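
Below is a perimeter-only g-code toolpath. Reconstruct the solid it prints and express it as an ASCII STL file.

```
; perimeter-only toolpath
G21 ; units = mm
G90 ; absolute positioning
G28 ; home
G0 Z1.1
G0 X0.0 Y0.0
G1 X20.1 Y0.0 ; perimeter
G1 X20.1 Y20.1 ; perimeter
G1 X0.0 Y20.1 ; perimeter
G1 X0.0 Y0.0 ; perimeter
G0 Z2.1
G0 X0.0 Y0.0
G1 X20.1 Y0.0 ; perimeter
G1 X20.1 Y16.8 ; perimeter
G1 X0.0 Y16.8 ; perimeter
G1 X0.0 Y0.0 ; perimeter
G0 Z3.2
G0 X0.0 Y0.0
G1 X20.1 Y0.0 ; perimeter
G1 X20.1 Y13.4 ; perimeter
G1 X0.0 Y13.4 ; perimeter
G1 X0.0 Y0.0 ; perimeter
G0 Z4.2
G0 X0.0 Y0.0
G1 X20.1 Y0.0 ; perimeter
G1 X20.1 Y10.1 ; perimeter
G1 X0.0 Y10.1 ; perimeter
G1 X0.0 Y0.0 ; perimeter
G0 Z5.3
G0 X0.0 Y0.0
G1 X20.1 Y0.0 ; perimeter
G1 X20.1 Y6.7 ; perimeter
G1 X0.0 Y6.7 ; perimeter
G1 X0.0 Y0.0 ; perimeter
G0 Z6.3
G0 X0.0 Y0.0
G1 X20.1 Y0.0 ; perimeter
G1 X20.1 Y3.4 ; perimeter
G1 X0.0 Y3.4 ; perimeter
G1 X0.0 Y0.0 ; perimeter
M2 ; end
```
solid part
  facet normal 0.0000 0.0000 -1.0000
    outer loop
      vertex 20.1 23.5 0.0
      vertex 20.1 0.0 0.0
      vertex 0.0 0.0 0.0
    endloop
  endfacet
  facet normal 0.0000 0.0000 -1.0000
    outer loop
      vertex 0.0 23.5 0.0
      vertex 20.1 23.5 0.0
      vertex 0.0 0.0 0.0
    endloop
  endfacet
  facet normal 0.0000 -1.0000 0.0000
    outer loop
      vertex 0.0 0.0 0.0
      vertex 20.1 0.0 0.0
      vertex 20.1 0.0 7.4
    endloop
  endfacet
  facet normal 0.0000 -1.0000 0.0000
    outer loop
      vertex 0.0 0.0 0.0
      vertex 20.1 0.0 7.4
      vertex 0.0 0.0 7.4
    endloop
  endfacet
  facet normal 0.0000 0.3004 0.9538
    outer loop
      vertex 0.0 0.0 7.4
      vertex 20.1 0.0 7.4
      vertex 20.1 23.5 0.0
    endloop
  endfacet
  facet normal 0.0000 0.3004 0.9538
    outer loop
      vertex 0.0 0.0 7.4
      vertex 20.1 23.5 0.0
      vertex 0.0 23.5 0.0
    endloop
  endfacet
  facet normal -1.0000 0.0000 0.0000
    outer loop
      vertex 0.0 0.0 7.4
      vertex 0.0 23.5 0.0
      vertex 0.0 0.0 0.0
    endloop
  endfacet
  facet normal 1.0000 0.0000 0.0000
    outer loop
      vertex 20.1 0.0 0.0
      vertex 20.1 23.5 0.0
      vertex 20.1 0.0 7.4
    endloop
  endfacet
endsolid part

The G0 Z moves step by Δz≈1.1 mm. The G1 loops shrink linearly with z, so the solid tapers from its base footprint up to z≈7.4. Closing with a flat bottom cap and the tapered top and triangulating gives 8 facets — a wedge (ramp): 20.1 × 23.5 mm base, rising to 7.4 mm along the y=0 edge and sloping linearly to z=0 at y=23.5.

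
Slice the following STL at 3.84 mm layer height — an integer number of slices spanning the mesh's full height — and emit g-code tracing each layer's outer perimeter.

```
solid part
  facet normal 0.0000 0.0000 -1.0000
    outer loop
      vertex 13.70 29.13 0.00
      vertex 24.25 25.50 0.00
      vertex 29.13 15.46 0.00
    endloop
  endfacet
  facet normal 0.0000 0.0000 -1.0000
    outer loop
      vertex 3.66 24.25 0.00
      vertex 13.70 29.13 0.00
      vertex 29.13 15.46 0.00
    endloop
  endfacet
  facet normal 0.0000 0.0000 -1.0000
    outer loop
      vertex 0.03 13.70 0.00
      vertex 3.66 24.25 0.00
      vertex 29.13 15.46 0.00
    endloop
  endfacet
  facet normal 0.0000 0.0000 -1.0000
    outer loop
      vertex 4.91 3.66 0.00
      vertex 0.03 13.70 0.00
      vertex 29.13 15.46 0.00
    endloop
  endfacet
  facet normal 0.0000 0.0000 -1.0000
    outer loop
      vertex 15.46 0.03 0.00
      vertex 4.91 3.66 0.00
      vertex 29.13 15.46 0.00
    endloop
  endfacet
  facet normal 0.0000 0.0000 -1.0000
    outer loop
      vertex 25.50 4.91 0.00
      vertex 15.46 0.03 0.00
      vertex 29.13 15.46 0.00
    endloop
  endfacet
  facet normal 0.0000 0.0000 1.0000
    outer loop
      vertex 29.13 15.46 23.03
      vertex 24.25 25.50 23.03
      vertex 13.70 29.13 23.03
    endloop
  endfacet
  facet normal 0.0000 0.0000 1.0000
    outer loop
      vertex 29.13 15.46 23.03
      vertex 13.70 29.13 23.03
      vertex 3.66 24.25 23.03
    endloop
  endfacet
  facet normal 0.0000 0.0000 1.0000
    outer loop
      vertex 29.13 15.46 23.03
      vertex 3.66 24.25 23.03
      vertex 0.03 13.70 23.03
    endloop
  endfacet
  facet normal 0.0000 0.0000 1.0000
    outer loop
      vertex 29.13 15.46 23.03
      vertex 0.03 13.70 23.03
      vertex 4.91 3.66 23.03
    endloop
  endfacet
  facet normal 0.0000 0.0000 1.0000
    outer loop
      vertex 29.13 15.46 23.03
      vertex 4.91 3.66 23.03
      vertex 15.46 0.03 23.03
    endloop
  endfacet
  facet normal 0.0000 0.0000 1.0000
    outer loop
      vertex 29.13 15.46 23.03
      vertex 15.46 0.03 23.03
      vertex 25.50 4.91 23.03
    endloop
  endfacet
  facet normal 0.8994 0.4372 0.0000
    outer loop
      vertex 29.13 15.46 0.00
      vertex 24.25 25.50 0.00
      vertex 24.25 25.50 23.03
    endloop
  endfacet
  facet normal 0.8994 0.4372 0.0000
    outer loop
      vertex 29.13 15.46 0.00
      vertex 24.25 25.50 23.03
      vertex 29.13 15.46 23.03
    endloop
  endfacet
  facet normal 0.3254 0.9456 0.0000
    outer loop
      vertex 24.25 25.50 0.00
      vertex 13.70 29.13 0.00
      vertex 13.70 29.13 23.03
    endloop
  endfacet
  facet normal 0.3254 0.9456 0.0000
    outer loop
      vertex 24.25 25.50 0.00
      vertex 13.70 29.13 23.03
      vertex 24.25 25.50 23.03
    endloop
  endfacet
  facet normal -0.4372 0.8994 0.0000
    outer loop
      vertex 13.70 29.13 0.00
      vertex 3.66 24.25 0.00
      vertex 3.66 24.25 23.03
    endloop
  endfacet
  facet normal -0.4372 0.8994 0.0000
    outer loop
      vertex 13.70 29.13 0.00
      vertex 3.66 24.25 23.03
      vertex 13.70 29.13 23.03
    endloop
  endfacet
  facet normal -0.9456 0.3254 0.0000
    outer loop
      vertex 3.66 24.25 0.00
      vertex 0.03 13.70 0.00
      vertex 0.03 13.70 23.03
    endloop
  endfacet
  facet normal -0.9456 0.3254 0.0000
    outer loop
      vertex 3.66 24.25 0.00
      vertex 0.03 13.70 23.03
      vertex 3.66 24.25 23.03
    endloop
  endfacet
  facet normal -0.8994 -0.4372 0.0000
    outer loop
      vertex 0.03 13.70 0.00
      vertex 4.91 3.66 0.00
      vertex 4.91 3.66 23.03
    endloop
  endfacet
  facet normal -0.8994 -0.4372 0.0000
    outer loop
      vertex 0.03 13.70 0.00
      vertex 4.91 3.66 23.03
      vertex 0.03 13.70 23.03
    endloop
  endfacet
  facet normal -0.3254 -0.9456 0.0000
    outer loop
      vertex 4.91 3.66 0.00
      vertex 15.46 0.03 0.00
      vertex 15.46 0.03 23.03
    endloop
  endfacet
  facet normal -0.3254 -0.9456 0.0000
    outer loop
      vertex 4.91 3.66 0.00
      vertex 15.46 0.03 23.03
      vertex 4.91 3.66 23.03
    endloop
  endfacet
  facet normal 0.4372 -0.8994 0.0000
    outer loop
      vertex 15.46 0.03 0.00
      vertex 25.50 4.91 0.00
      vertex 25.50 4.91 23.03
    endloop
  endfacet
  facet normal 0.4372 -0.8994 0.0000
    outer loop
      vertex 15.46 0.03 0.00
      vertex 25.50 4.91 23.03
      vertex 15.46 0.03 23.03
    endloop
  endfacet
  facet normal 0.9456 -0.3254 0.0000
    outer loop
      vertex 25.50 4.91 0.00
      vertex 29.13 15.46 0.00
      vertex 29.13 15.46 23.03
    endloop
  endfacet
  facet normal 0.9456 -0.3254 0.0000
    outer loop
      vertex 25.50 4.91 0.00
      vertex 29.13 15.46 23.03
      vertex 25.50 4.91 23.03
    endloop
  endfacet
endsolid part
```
; perimeter-only toolpath
G21 ; units = mm
G90 ; absolute positioning
G28 ; home
; layer 1
G0 Z3.84
G0 X29.13 Y15.46
G1 X24.25 Y25.50
G1 X13.70 Y29.13
G1 X3.66 Y24.25
G1 X0.03 Y13.70
G1 X4.91 Y3.66
G1 X15.46 Y0.03
G1 X25.50 Y4.91
G1 X29.13 Y15.46
; layer 2
G0 Z7.68
G0 X29.13 Y15.46
G1 X24.25 Y25.50
G1 X13.70 Y29.13
G1 X3.66 Y24.25
G1 X0.03 Y13.70
G1 X4.91 Y3.66
G1 X15.46 Y0.03
G1 X25.50 Y4.91
G1 X29.13 Y15.46
; layer 3
G0 Z11.52
G0 X29.13 Y15.46
G1 X24.25 Y25.50
G1 X13.70 Y29.13
G1 X3.66 Y24.25
G1 X0.03 Y13.70
G1 X4.91 Y3.66
G1 X15.46 Y0.03
G1 X25.50 Y4.91
G1 X29.13 Y15.46
; layer 4
G0 Z15.35
G0 X29.13 Y15.46
G1 X24.25 Y25.50
G1 X13.70 Y29.13
G1 X3.66 Y24.25
G1 X0.03 Y13.70
G1 X4.91 Y3.66
G1 X15.46 Y0.03
G1 X25.50 Y4.91
G1 X29.13 Y15.46
; layer 5
G0 Z19.19
G0 X29.13 Y15.46
G1 X24.25 Y25.50
G1 X13.70 Y29.13
G1 X3.66 Y24.25
G1 X0.03 Y13.70
G1 X4.91 Y3.66
G1 X15.46 Y0.03
G1 X25.50 Y4.91
G1 X29.13 Y15.46
; layer 6
G0 Z23.03
G0 X29.13 Y15.46
G1 X24.25 Y25.50
G1 X13.70 Y29.13
G1 X3.66 Y24.25
G1 X0.03 Y13.70
G1 X4.91 Y3.66
G1 X15.46 Y0.03
G1 X25.50 Y4.91
G1 X29.13 Y15.46
M2 ; end

The solid is a regular 8-sided prism (a cylinder approximated with 8 flat sides), circumscribed radius ≈ 14.6 mm, height ≈ 23 mm. Slicing at Δz = 3.84 mm — 6 equal slices spanning the solid's height, so layer i sits at z = i·h/6 — gives 6 non-empty perimeters. Each is a 8-segment closed polygon; G0 lifts to the layer z and rapids to the start vertex, then G1 traces the edges.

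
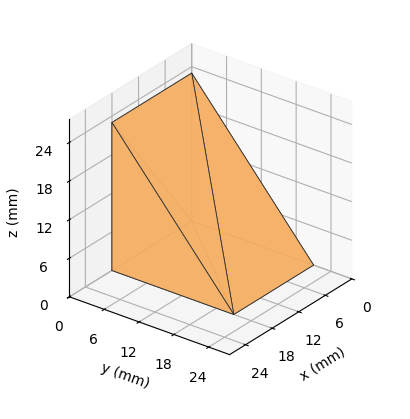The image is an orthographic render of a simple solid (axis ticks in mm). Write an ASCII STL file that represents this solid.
Reading the render: the shape is a wedge (ramp): 18 × 21 mm base, rising to 23 mm along the y=0 edge and sloping linearly to z=0 at y=21 (dimensions read to the nearest mm from the axis ticks). For the STL, each face is triangulated and given an outward normal.

solid part
  facet normal 0.0000 0.0000 -1.0000
    outer loop
      vertex 18.00 21.00 0.00
      vertex 18.00 0.00 0.00
      vertex 0.00 0.00 0.00
    endloop
  endfacet
  facet normal 0.0000 0.0000 -1.0000
    outer loop
      vertex 0.00 21.00 0.00
      vertex 18.00 21.00 0.00
      vertex 0.00 0.00 0.00
    endloop
  endfacet
  facet normal 0.0000 -1.0000 0.0000
    outer loop
      vertex 0.00 0.00 0.00
      vertex 18.00 0.00 0.00
      vertex 18.00 0.00 23.00
    endloop
  endfacet
  facet normal 0.0000 -1.0000 0.0000
    outer loop
      vertex 0.00 0.00 0.00
      vertex 18.00 0.00 23.00
      vertex 0.00 0.00 23.00
    endloop
  endfacet
  facet normal 0.0000 0.7385 0.6743
    outer loop
      vertex 0.00 0.00 23.00
      vertex 18.00 0.00 23.00
      vertex 18.00 21.00 0.00
    endloop
  endfacet
  facet normal 0.0000 0.7385 0.6743
    outer loop
      vertex 0.00 0.00 23.00
      vertex 18.00 21.00 0.00
      vertex 0.00 21.00 0.00
    endloop
  endfacet
  facet normal -1.0000 0.0000 0.0000
    outer loop
      vertex 0.00 0.00 23.00
      vertex 0.00 21.00 0.00
      vertex 0.00 0.00 0.00
    endloop
  endfacet
  facet normal 1.0000 0.0000 0.0000
    outer loop
      vertex 18.00 0.00 0.00
      vertex 18.00 21.00 0.00
      vertex 18.00 0.00 23.00
    endloop
  endfacet
endsolid part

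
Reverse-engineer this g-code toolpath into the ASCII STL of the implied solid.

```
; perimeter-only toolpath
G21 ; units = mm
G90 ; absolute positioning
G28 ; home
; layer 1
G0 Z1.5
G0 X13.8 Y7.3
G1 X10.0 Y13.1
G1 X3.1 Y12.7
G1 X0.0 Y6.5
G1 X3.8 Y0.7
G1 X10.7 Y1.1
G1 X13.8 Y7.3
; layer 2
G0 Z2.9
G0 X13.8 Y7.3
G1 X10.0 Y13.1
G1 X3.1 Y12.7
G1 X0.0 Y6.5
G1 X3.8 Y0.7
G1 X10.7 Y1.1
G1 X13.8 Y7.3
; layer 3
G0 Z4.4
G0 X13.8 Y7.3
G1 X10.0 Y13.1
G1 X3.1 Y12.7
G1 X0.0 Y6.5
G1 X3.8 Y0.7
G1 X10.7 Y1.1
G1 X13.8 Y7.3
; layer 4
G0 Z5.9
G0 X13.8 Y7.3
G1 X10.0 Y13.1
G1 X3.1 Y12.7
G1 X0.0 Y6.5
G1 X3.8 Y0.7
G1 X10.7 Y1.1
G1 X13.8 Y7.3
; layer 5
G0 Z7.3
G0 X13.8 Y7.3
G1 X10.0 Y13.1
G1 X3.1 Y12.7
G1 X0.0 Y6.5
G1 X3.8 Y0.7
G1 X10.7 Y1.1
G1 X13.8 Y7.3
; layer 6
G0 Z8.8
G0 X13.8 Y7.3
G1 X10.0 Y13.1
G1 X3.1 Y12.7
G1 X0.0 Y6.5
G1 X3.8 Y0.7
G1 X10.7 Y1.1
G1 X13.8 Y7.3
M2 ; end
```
solid part
  facet normal 0.0000 0.0000 -1.0000
    outer loop
      vertex 3.1 12.7 0.0
      vertex 10.0 13.1 0.0
      vertex 13.8 7.3 0.0
    endloop
  endfacet
  facet normal 0.0000 0.0000 -1.0000
    outer loop
      vertex 0.0 6.5 0.0
      vertex 3.1 12.7 0.0
      vertex 13.8 7.3 0.0
    endloop
  endfacet
  facet normal 0.0000 0.0000 -1.0000
    outer loop
      vertex 3.8 0.7 0.0
      vertex 0.0 6.5 0.0
      vertex 13.8 7.3 0.0
    endloop
  endfacet
  facet normal 0.0000 0.0000 -1.0000
    outer loop
      vertex 10.7 1.1 0.0
      vertex 3.8 0.7 0.0
      vertex 13.8 7.3 0.0
    endloop
  endfacet
  facet normal 0.0000 0.0000 1.0000
    outer loop
      vertex 13.8 7.3 8.8
      vertex 10.0 13.1 8.8
      vertex 3.1 12.7 8.8
    endloop
  endfacet
  facet normal 0.0000 0.0000 1.0000
    outer loop
      vertex 13.8 7.3 8.8
      vertex 3.1 12.7 8.8
      vertex 0.0 6.5 8.8
    endloop
  endfacet
  facet normal 0.0000 0.0000 1.0000
    outer loop
      vertex 13.8 7.3 8.8
      vertex 0.0 6.5 8.8
      vertex 3.8 0.7 8.8
    endloop
  endfacet
  facet normal 0.0000 0.0000 1.0000
    outer loop
      vertex 13.8 7.3 8.8
      vertex 3.8 0.7 8.8
      vertex 10.7 1.1 8.8
    endloop
  endfacet
  facet normal 0.8365 0.5480 0.0000
    outer loop
      vertex 13.8 7.3 0.0
      vertex 10.0 13.1 0.0
      vertex 10.0 13.1 8.8
    endloop
  endfacet
  facet normal 0.8365 0.5480 0.0000
    outer loop
      vertex 13.8 7.3 0.0
      vertex 10.0 13.1 8.8
      vertex 13.8 7.3 8.8
    endloop
  endfacet
  facet normal -0.0579 0.9983 0.0000
    outer loop
      vertex 10.0 13.1 0.0
      vertex 3.1 12.7 0.0
      vertex 3.1 12.7 8.8
    endloop
  endfacet
  facet normal -0.0579 0.9983 0.0000
    outer loop
      vertex 10.0 13.1 0.0
      vertex 3.1 12.7 8.8
      vertex 10.0 13.1 8.8
    endloop
  endfacet
  facet normal -0.8944 0.4472 0.0000
    outer loop
      vertex 3.1 12.7 0.0
      vertex 0.0 6.5 0.0
      vertex 0.0 6.5 8.8
    endloop
  endfacet
  facet normal -0.8944 0.4472 0.0000
    outer loop
      vertex 3.1 12.7 0.0
      vertex 0.0 6.5 8.8
      vertex 3.1 12.7 8.8
    endloop
  endfacet
  facet normal -0.8365 -0.5480 0.0000
    outer loop
      vertex 0.0 6.5 0.0
      vertex 3.8 0.7 0.0
      vertex 3.8 0.7 8.8
    endloop
  endfacet
  facet normal -0.8365 -0.5480 0.0000
    outer loop
      vertex 0.0 6.5 0.0
      vertex 3.8 0.7 8.8
      vertex 0.0 6.5 8.8
    endloop
  endfacet
  facet normal 0.0579 -0.9983 0.0000
    outer loop
      vertex 3.8 0.7 0.0
      vertex 10.7 1.1 0.0
      vertex 10.7 1.1 8.8
    endloop
  endfacet
  facet normal 0.0579 -0.9983 0.0000
    outer loop
      vertex 3.8 0.7 0.0
      vertex 10.7 1.1 8.8
      vertex 3.8 0.7 8.8
    endloop
  endfacet
  facet normal 0.8944 -0.4472 0.0000
    outer loop
      vertex 10.7 1.1 0.0
      vertex 13.8 7.3 0.0
      vertex 13.8 7.3 8.8
    endloop
  endfacet
  facet normal 0.8944 -0.4472 0.0000
    outer loop
      vertex 10.7 1.1 0.0
      vertex 13.8 7.3 8.8
      vertex 10.7 1.1 8.8
    endloop
  endfacet
endsolid part

The G0 Z moves step by Δz≈1.5 mm. Every layer's G1 loop is the same polygon, so the solid is a straight extrusion of it from z=0 to z≈8.8. Closing with flat bottom and top caps and triangulating gives 20 facets — a regular 6-sided prism (a cylinder approximated with 6 flat sides), circumscribed radius ≈ 6.9 mm, height ≈ 8.8 mm.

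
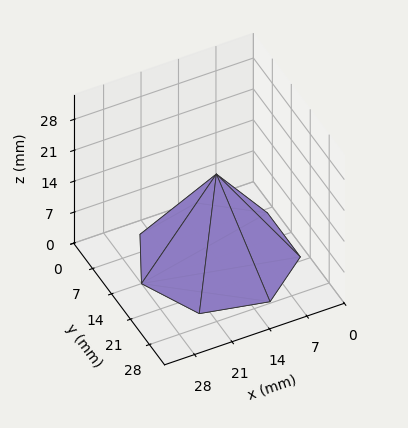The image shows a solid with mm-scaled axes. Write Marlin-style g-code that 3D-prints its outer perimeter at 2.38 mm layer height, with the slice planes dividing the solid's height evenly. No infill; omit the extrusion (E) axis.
Reading the render: the shape is a regular 7-sided pyramid, base circumscribed radius ≈ 14 mm, apex at z ≈ 19 mm (dimensions read to the nearest mm from the axis ticks). For the g-code, the solid's height is divided into equal slices at the stated Δz and each level perimeter traced with G1 moves after a G0 lift.

; perimeter-only toolpath
G21 ; units = mm
G90 ; absolute positioning
G28 ; home
; layer 1
G0 Z2.38
G0 X26.25 Y14.00
G1 X21.64 Y23.58
G1 X11.27 Y25.94
G1 X2.97 Y19.31
G1 X2.97 Y8.69
G1 X11.27 Y2.06
G1 X21.64 Y4.42
G1 X26.25 Y14.00
; layer 2
G0 Z4.75
G0 X24.50 Y14.00
G1 X20.55 Y22.21
G1 X11.66 Y24.24
G1 X4.54 Y18.55
G1 X4.54 Y9.45
G1 X11.66 Y3.76
G1 X20.55 Y5.79
G1 X24.50 Y14.00
; layer 3
G0 Z7.12
G0 X22.75 Y14.00
G1 X19.46 Y20.84
G1 X12.05 Y22.53
G1 X6.12 Y17.79
G1 X6.12 Y10.21
G1 X12.05 Y5.47
G1 X19.46 Y7.16
G1 X22.75 Y14.00
; layer 4
G0 Z9.50
G0 X21.00 Y14.00
G1 X18.37 Y19.48
G1 X12.44 Y20.82
G1 X7.70 Y17.04
G1 X7.70 Y10.96
G1 X12.44 Y7.17
G1 X18.37 Y8.53
G1 X21.00 Y14.00
; layer 5
G0 Z11.88
G0 X19.25 Y14.00
G1 X17.27 Y18.11
G1 X12.83 Y19.12
G1 X9.27 Y16.28
G1 X9.27 Y11.72
G1 X12.83 Y8.88
G1 X17.27 Y9.89
G1 X19.25 Y14.00
; layer 6
G0 Z14.25
G0 X17.50 Y14.00
G1 X16.18 Y16.74
G1 X13.22 Y17.41
G1 X10.85 Y15.52
G1 X10.85 Y12.48
G1 X13.22 Y10.59
G1 X16.18 Y11.26
G1 X17.50 Y14.00
; layer 7
G0 Z16.62
G0 X15.75 Y14.00
G1 X15.09 Y15.37
G1 X13.61 Y15.71
G1 X12.42 Y14.76
G1 X12.42 Y13.24
G1 X13.61 Y12.29
G1 X15.09 Y12.63
G1 X15.75 Y14.00
M2 ; end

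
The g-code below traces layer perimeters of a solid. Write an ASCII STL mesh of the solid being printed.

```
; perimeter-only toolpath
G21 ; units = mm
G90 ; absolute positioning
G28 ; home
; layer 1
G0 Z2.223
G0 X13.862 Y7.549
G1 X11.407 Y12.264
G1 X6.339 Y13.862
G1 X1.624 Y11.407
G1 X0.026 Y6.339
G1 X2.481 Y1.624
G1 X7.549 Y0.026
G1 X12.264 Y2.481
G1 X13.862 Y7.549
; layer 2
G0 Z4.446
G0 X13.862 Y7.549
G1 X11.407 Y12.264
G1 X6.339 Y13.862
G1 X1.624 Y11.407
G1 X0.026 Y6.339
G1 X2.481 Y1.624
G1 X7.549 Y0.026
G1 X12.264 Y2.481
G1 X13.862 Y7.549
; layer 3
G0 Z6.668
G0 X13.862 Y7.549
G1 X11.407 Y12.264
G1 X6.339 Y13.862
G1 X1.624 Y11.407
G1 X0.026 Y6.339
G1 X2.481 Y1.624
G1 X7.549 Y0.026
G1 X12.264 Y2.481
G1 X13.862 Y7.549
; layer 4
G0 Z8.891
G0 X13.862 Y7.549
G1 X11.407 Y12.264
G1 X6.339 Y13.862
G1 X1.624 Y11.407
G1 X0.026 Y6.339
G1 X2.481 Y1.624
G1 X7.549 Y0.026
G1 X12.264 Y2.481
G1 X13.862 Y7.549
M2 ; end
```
solid part
  facet normal 0.0000 0.0000 -1.0000
    outer loop
      vertex 6.339 13.862 0.000
      vertex 11.407 12.264 0.000
      vertex 13.862 7.549 0.000
    endloop
  endfacet
  facet normal 0.0000 0.0000 -1.0000
    outer loop
      vertex 1.624 11.407 0.000
      vertex 6.339 13.862 0.000
      vertex 13.862 7.549 0.000
    endloop
  endfacet
  facet normal 0.0000 0.0000 -1.0000
    outer loop
      vertex 0.026 6.339 0.000
      vertex 1.624 11.407 0.000
      vertex 13.862 7.549 0.000
    endloop
  endfacet
  facet normal 0.0000 0.0000 -1.0000
    outer loop
      vertex 2.481 1.624 0.000
      vertex 0.026 6.339 0.000
      vertex 13.862 7.549 0.000
    endloop
  endfacet
  facet normal 0.0000 0.0000 -1.0000
    outer loop
      vertex 7.549 0.026 0.000
      vertex 2.481 1.624 0.000
      vertex 13.862 7.549 0.000
    endloop
  endfacet
  facet normal 0.0000 0.0000 -1.0000
    outer loop
      vertex 12.264 2.481 0.000
      vertex 7.549 0.026 0.000
      vertex 13.862 7.549 0.000
    endloop
  endfacet
  facet normal 0.0000 0.0000 1.0000
    outer loop
      vertex 13.862 7.549 8.891
      vertex 11.407 12.264 8.891
      vertex 6.339 13.862 8.891
    endloop
  endfacet
  facet normal 0.0000 0.0000 1.0000
    outer loop
      vertex 13.862 7.549 8.891
      vertex 6.339 13.862 8.891
      vertex 1.624 11.407 8.891
    endloop
  endfacet
  facet normal 0.0000 0.0000 1.0000
    outer loop
      vertex 13.862 7.549 8.891
      vertex 1.624 11.407 8.891
      vertex 0.026 6.339 8.891
    endloop
  endfacet
  facet normal 0.0000 0.0000 1.0000
    outer loop
      vertex 13.862 7.549 8.891
      vertex 0.026 6.339 8.891
      vertex 2.481 1.624 8.891
    endloop
  endfacet
  facet normal 0.0000 0.0000 1.0000
    outer loop
      vertex 13.862 7.549 8.891
      vertex 2.481 1.624 8.891
      vertex 7.549 0.026 8.891
    endloop
  endfacet
  facet normal 0.0000 0.0000 1.0000
    outer loop
      vertex 13.862 7.549 8.891
      vertex 7.549 0.026 8.891
      vertex 12.264 2.481 8.891
    endloop
  endfacet
  facet normal 0.8870 0.4618 0.0000
    outer loop
      vertex 13.862 7.549 0.000
      vertex 11.407 12.264 0.000
      vertex 11.407 12.264 8.891
    endloop
  endfacet
  facet normal 0.8870 0.4618 0.0000
    outer loop
      vertex 13.862 7.549 0.000
      vertex 11.407 12.264 8.891
      vertex 13.862 7.549 8.891
    endloop
  endfacet
  facet normal 0.3007 0.9537 0.0000
    outer loop
      vertex 11.407 12.264 0.000
      vertex 6.339 13.862 0.000
      vertex 6.339 13.862 8.891
    endloop
  endfacet
  facet normal 0.3007 0.9537 0.0000
    outer loop
      vertex 11.407 12.264 0.000
      vertex 6.339 13.862 8.891
      vertex 11.407 12.264 8.891
    endloop
  endfacet
  facet normal -0.4618 0.8870 0.0000
    outer loop
      vertex 6.339 13.862 0.000
      vertex 1.624 11.407 0.000
      vertex 1.624 11.407 8.891
    endloop
  endfacet
  facet normal -0.4618 0.8870 0.0000
    outer loop
      vertex 6.339 13.862 0.000
      vertex 1.624 11.407 8.891
      vertex 6.339 13.862 8.891
    endloop
  endfacet
  facet normal -0.9537 0.3007 0.0000
    outer loop
      vertex 1.624 11.407 0.000
      vertex 0.026 6.339 0.000
      vertex 0.026 6.339 8.891
    endloop
  endfacet
  facet normal -0.9537 0.3007 0.0000
    outer loop
      vertex 1.624 11.407 0.000
      vertex 0.026 6.339 8.891
      vertex 1.624 11.407 8.891
    endloop
  endfacet
  facet normal -0.8870 -0.4618 0.0000
    outer loop
      vertex 0.026 6.339 0.000
      vertex 2.481 1.624 0.000
      vertex 2.481 1.624 8.891
    endloop
  endfacet
  facet normal -0.8870 -0.4618 0.0000
    outer loop
      vertex 0.026 6.339 0.000
      vertex 2.481 1.624 8.891
      vertex 0.026 6.339 8.891
    endloop
  endfacet
  facet normal -0.3007 -0.9537 0.0000
    outer loop
      vertex 2.481 1.624 0.000
      vertex 7.549 0.026 0.000
      vertex 7.549 0.026 8.891
    endloop
  endfacet
  facet normal -0.3007 -0.9537 0.0000
    outer loop
      vertex 2.481 1.624 0.000
      vertex 7.549 0.026 8.891
      vertex 2.481 1.624 8.891
    endloop
  endfacet
  facet normal 0.4618 -0.8870 0.0000
    outer loop
      vertex 7.549 0.026 0.000
      vertex 12.264 2.481 0.000
      vertex 12.264 2.481 8.891
    endloop
  endfacet
  facet normal 0.4618 -0.8870 0.0000
    outer loop
      vertex 7.549 0.026 0.000
      vertex 12.264 2.481 8.891
      vertex 7.549 0.026 8.891
    endloop
  endfacet
  facet normal 0.9537 -0.3007 0.0000
    outer loop
      vertex 12.264 2.481 0.000
      vertex 13.862 7.549 0.000
      vertex 13.862 7.549 8.891
    endloop
  endfacet
  facet normal 0.9537 -0.3007 0.0000
    outer loop
      vertex 12.264 2.481 0.000
      vertex 13.862 7.549 8.891
      vertex 12.264 2.481 8.891
    endloop
  endfacet
endsolid part

The G0 Z moves step by Δz≈2.223 mm. Every layer's G1 loop is the same polygon, so the solid is a straight extrusion of it from z=0 to z≈8.89. Closing with flat bottom and top caps and triangulating gives 28 facets — a regular 8-sided prism (a cylinder approximated with 8 flat sides), circumscribed radius ≈ 6.94 mm, height ≈ 8.89 mm.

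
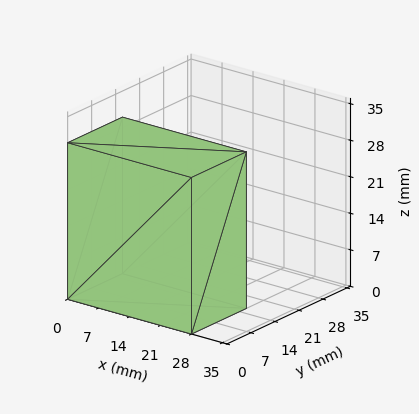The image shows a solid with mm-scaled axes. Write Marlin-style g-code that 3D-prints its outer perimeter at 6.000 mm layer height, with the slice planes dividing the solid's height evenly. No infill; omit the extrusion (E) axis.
Reading the render: the shape is a rectangular box, roughly 28 × 16 mm footprint and 30 mm tall (dimensions read to the nearest mm from the axis ticks). For the g-code, the solid's height is divided into equal slices at the stated Δz and each level perimeter traced with G1 moves after a G0 lift.

; perimeter-only toolpath
G21 ; units = mm
G90 ; absolute positioning
G28 ; home
; layer 1
G0 Z6.000
G0 X0.000 Y0.000
G1 X28.000 Y0.000
G1 X28.000 Y16.000
G1 X0.000 Y16.000
G1 X0.000 Y0.000
; layer 2
G0 Z12.000
G0 X0.000 Y0.000
G1 X28.000 Y0.000
G1 X28.000 Y16.000
G1 X0.000 Y16.000
G1 X0.000 Y0.000
; layer 3
G0 Z18.000
G0 X0.000 Y0.000
G1 X28.000 Y0.000
G1 X28.000 Y16.000
G1 X0.000 Y16.000
G1 X0.000 Y0.000
; layer 4
G0 Z24.000
G0 X0.000 Y0.000
G1 X28.000 Y0.000
G1 X28.000 Y16.000
G1 X0.000 Y16.000
G1 X0.000 Y0.000
; layer 5
G0 Z30.000
G0 X0.000 Y0.000
G1 X28.000 Y0.000
G1 X28.000 Y16.000
G1 X0.000 Y16.000
G1 X0.000 Y0.000
M2 ; end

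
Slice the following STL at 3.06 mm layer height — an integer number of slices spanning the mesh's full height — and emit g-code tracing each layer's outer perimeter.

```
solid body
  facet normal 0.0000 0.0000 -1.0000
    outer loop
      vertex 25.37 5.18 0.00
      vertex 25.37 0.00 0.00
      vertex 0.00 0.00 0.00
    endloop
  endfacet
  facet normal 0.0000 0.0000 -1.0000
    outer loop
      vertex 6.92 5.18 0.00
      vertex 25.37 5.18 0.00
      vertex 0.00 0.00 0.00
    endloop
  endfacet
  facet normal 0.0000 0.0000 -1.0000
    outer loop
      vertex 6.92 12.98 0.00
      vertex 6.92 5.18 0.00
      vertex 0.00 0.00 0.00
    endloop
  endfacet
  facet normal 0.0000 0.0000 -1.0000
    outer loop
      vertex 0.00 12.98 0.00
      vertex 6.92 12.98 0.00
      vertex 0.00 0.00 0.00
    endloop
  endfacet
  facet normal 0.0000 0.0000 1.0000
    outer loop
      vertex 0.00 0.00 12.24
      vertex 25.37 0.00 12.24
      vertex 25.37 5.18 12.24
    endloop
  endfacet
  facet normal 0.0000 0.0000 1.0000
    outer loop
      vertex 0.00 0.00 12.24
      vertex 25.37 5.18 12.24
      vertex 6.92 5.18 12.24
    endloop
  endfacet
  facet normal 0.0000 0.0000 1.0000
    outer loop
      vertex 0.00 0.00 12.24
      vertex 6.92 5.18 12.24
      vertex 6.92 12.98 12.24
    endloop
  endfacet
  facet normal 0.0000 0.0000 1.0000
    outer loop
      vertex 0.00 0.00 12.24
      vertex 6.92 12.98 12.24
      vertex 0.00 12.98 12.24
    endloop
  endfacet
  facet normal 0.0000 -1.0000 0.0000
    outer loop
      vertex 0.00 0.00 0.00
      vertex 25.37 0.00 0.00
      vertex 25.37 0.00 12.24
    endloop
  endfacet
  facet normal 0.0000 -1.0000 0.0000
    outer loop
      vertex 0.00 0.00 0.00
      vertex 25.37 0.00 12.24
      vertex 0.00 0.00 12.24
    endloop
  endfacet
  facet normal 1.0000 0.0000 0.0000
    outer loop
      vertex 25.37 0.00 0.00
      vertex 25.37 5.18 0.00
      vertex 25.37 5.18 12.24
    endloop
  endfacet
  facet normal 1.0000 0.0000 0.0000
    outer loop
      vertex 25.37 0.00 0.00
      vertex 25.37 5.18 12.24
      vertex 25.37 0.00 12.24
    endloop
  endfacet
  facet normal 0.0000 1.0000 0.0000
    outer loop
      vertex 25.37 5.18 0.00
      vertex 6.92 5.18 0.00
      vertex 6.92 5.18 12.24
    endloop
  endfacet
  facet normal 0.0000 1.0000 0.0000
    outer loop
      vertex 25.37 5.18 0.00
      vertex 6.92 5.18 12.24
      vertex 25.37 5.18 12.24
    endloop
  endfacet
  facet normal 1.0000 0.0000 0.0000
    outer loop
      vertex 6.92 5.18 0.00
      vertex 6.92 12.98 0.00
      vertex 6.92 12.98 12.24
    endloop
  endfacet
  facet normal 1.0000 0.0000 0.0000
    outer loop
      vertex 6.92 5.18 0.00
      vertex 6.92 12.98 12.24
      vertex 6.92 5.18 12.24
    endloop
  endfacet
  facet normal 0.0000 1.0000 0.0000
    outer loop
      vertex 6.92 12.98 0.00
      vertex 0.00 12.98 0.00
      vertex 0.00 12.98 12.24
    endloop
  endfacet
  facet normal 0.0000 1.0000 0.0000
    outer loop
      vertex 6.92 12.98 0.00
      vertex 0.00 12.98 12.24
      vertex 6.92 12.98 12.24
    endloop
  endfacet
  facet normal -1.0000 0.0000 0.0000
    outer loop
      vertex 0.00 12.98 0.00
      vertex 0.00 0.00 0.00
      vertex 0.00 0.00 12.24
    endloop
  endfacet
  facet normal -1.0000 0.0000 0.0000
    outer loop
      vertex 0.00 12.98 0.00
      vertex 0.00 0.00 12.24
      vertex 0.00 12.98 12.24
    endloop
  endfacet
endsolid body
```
; perimeter-only toolpath
G21 ; units = mm
G90 ; absolute positioning
G28 ; home
; layer 1
G0 Z3.06
G0 X0.00 Y0.00
G1 X25.37 Y0.00
G1 X25.37 Y5.18
G1 X6.92 Y5.18
G1 X6.92 Y12.98
G1 X0.00 Y12.98
G1 X0.00 Y0.00
; layer 2
G0 Z6.12
G0 X0.00 Y0.00
G1 X25.37 Y0.00
G1 X25.37 Y5.18
G1 X6.92 Y5.18
G1 X6.92 Y12.98
G1 X0.00 Y12.98
G1 X0.00 Y0.00
; layer 3
G0 Z9.18
G0 X0.00 Y0.00
G1 X25.37 Y0.00
G1 X25.37 Y5.18
G1 X6.92 Y5.18
G1 X6.92 Y12.98
G1 X0.00 Y12.98
G1 X0.00 Y0.00
; layer 4
G0 Z12.24
G0 X0.00 Y0.00
G1 X25.37 Y0.00
G1 X25.37 Y5.18
G1 X6.92 Y5.18
G1 X6.92 Y12.98
G1 X0.00 Y12.98
G1 X0.00 Y0.00
M2 ; end

The solid is an L-shaped prism: outer 25.4 × 13 mm, arm thicknesses ≈ 5.18 mm (horizontal) and 6.92 mm (vertical), extruded 12.2 mm in z. Slicing at Δz = 3.06 mm — 4 equal slices spanning the solid's height, so layer i sits at z = i·h/4 — gives 4 non-empty perimeters. Each is a 6-segment closed polygon; G0 lifts to the layer z and rapids to the start vertex, then G1 traces the edges.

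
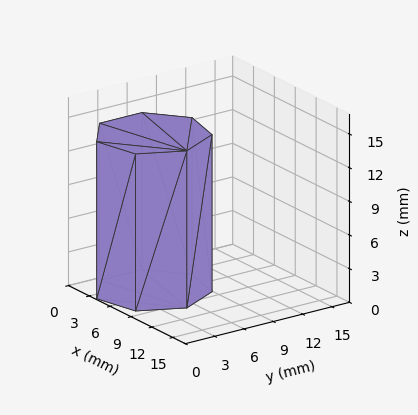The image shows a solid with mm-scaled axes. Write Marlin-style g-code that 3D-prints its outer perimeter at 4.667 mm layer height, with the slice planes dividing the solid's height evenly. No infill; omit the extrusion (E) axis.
Reading the render: the shape is a regular 7-sided prism (a cylinder approximated with 7 flat sides), circumscribed radius ≈ 5 mm, height ≈ 14 mm (dimensions read to the nearest mm from the axis ticks). For the g-code, the solid's height is divided into equal slices at the stated Δz and each level perimeter traced with G1 moves after a G0 lift.

; perimeter-only toolpath
G21 ; units = mm
G90 ; absolute positioning
G28 ; home
; layer 1
G0 Z4.667
G0 X10.000 Y5.000
G1 X8.117 Y8.909
G1 X3.887 Y9.875
G1 X0.495 Y7.169
G1 X0.495 Y2.831
G1 X3.887 Y0.125
G1 X8.117 Y1.091
G1 X10.000 Y5.000
; layer 2
G0 Z9.333
G0 X10.000 Y5.000
G1 X8.117 Y8.909
G1 X3.887 Y9.875
G1 X0.495 Y7.169
G1 X0.495 Y2.831
G1 X3.887 Y0.125
G1 X8.117 Y1.091
G1 X10.000 Y5.000
; layer 3
G0 Z14.000
G0 X10.000 Y5.000
G1 X8.117 Y8.909
G1 X3.887 Y9.875
G1 X0.495 Y7.169
G1 X0.495 Y2.831
G1 X3.887 Y0.125
G1 X8.117 Y1.091
G1 X10.000 Y5.000
M2 ; end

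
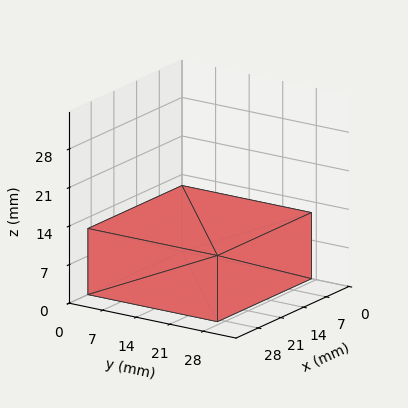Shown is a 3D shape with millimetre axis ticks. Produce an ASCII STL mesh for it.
Reading the render: the shape is a rectangular box, roughly 29 × 27 mm footprint and 12 mm tall (dimensions read to the nearest mm from the axis ticks). For the STL, each face is triangulated and given an outward normal.

solid part
  facet normal 0.0000 0.0000 -1.0000
    outer loop
      vertex 29.000 27.000 0.000
      vertex 29.000 0.000 0.000
      vertex 0.000 0.000 0.000
    endloop
  endfacet
  facet normal 0.0000 0.0000 -1.0000
    outer loop
      vertex 0.000 27.000 0.000
      vertex 29.000 27.000 0.000
      vertex 0.000 0.000 0.000
    endloop
  endfacet
  facet normal 0.0000 0.0000 1.0000
    outer loop
      vertex 0.000 0.000 12.000
      vertex 29.000 0.000 12.000
      vertex 29.000 27.000 12.000
    endloop
  endfacet
  facet normal 0.0000 0.0000 1.0000
    outer loop
      vertex 0.000 0.000 12.000
      vertex 29.000 27.000 12.000
      vertex 0.000 27.000 12.000
    endloop
  endfacet
  facet normal 0.0000 -1.0000 0.0000
    outer loop
      vertex 0.000 0.000 0.000
      vertex 29.000 0.000 0.000
      vertex 29.000 0.000 12.000
    endloop
  endfacet
  facet normal 0.0000 -1.0000 0.0000
    outer loop
      vertex 0.000 0.000 0.000
      vertex 29.000 0.000 12.000
      vertex 0.000 0.000 12.000
    endloop
  endfacet
  facet normal 0.0000 1.0000 0.0000
    outer loop
      vertex 29.000 27.000 12.000
      vertex 29.000 27.000 0.000
      vertex 0.000 27.000 0.000
    endloop
  endfacet
  facet normal 0.0000 1.0000 0.0000
    outer loop
      vertex 0.000 27.000 12.000
      vertex 29.000 27.000 12.000
      vertex 0.000 27.000 0.000
    endloop
  endfacet
  facet normal -1.0000 0.0000 0.0000
    outer loop
      vertex 0.000 27.000 12.000
      vertex 0.000 27.000 0.000
      vertex 0.000 0.000 0.000
    endloop
  endfacet
  facet normal -1.0000 0.0000 0.0000
    outer loop
      vertex 0.000 0.000 12.000
      vertex 0.000 27.000 12.000
      vertex 0.000 0.000 0.000
    endloop
  endfacet
  facet normal 1.0000 0.0000 0.0000
    outer loop
      vertex 29.000 0.000 0.000
      vertex 29.000 27.000 0.000
      vertex 29.000 27.000 12.000
    endloop
  endfacet
  facet normal 1.0000 0.0000 0.0000
    outer loop
      vertex 29.000 0.000 0.000
      vertex 29.000 27.000 12.000
      vertex 29.000 0.000 12.000
    endloop
  endfacet
endsolid part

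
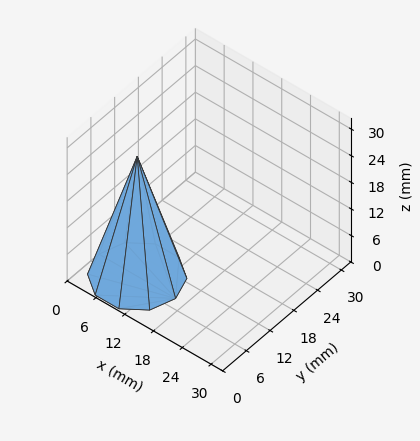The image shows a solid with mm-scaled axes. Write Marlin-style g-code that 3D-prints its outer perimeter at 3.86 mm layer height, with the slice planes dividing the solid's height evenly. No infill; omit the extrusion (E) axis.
Reading the render: the shape is a regular 10-sided pyramid, base circumscribed radius ≈ 8 mm, apex at z ≈ 27 mm (dimensions read to the nearest mm from the axis ticks). For the g-code, the solid's height is divided into equal slices at the stated Δz and each level perimeter traced with G1 moves after a G0 lift.

; perimeter-only toolpath
G21 ; units = mm
G90 ; absolute positioning
G28 ; home
; layer 1
G0 Z3.86
G0 X14.86 Y8.00
G1 X13.55 Y12.03
G1 X10.12 Y14.52
G1 X5.88 Y14.52
G1 X2.45 Y12.03
G1 X1.14 Y8.00
G1 X2.45 Y3.97
G1 X5.88 Y1.48
G1 X10.12 Y1.48
G1 X13.55 Y3.97
G1 X14.86 Y8.00
; layer 2
G0 Z7.71
G0 X13.71 Y8.00
G1 X12.62 Y11.36
G1 X9.76 Y13.44
G1 X6.24 Y13.44
G1 X3.38 Y11.36
G1 X2.29 Y8.00
G1 X3.38 Y4.64
G1 X6.24 Y2.56
G1 X9.76 Y2.56
G1 X12.62 Y4.64
G1 X13.71 Y8.00
; layer 3
G0 Z11.57
G0 X12.57 Y8.00
G1 X11.70 Y10.69
G1 X9.41 Y12.35
G1 X6.59 Y12.35
G1 X4.30 Y10.69
G1 X3.43 Y8.00
G1 X4.30 Y5.31
G1 X6.59 Y3.65
G1 X9.41 Y3.65
G1 X11.70 Y5.31
G1 X12.57 Y8.00
; layer 4
G0 Z15.43
G0 X11.43 Y8.00
G1 X10.77 Y10.01
G1 X9.06 Y11.26
G1 X6.94 Y11.26
G1 X5.23 Y10.01
G1 X4.57 Y8.00
G1 X5.23 Y5.99
G1 X6.94 Y4.74
G1 X9.06 Y4.74
G1 X10.77 Y5.99
G1 X11.43 Y8.00
; layer 5
G0 Z19.29
G0 X10.29 Y8.00
G1 X9.85 Y9.34
G1 X8.71 Y10.17
G1 X7.29 Y10.17
G1 X6.15 Y9.34
G1 X5.71 Y8.00
G1 X6.15 Y6.66
G1 X7.29 Y5.83
G1 X8.71 Y5.83
G1 X9.85 Y6.66
G1 X10.29 Y8.00
; layer 6
G0 Z23.14
G0 X9.14 Y8.00
G1 X8.92 Y8.67
G1 X8.35 Y9.09
G1 X7.65 Y9.09
G1 X7.08 Y8.67
G1 X6.86 Y8.00
G1 X7.08 Y7.33
G1 X7.65 Y6.91
G1 X8.35 Y6.91
G1 X8.92 Y7.33
G1 X9.14 Y8.00
M2 ; end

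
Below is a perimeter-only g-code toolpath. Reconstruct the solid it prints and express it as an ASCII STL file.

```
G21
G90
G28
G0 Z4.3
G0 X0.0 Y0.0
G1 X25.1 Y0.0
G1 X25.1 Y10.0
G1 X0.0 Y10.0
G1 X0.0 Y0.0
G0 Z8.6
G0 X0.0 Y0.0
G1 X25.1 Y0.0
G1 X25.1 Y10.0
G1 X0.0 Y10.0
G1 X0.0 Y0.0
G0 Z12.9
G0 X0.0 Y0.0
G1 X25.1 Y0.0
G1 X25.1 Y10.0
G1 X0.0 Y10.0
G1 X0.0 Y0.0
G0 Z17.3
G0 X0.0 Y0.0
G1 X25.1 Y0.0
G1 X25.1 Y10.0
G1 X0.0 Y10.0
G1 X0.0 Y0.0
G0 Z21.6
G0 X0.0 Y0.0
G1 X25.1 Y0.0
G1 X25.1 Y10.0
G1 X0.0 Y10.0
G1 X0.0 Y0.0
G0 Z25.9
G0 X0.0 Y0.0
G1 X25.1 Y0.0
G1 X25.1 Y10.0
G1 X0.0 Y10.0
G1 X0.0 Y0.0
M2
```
solid part
  facet normal 0.0000 0.0000 -1.0000
    outer loop
      vertex 25.1 10.0 0.0
      vertex 25.1 0.0 0.0
      vertex 0.0 0.0 0.0
    endloop
  endfacet
  facet normal 0.0000 0.0000 -1.0000
    outer loop
      vertex 0.0 10.0 0.0
      vertex 25.1 10.0 0.0
      vertex 0.0 0.0 0.0
    endloop
  endfacet
  facet normal 0.0000 0.0000 1.0000
    outer loop
      vertex 0.0 0.0 25.9
      vertex 25.1 0.0 25.9
      vertex 25.1 10.0 25.9
    endloop
  endfacet
  facet normal 0.0000 0.0000 1.0000
    outer loop
      vertex 0.0 0.0 25.9
      vertex 25.1 10.0 25.9
      vertex 0.0 10.0 25.9
    endloop
  endfacet
  facet normal 0.0000 -1.0000 0.0000
    outer loop
      vertex 0.0 0.0 0.0
      vertex 25.1 0.0 0.0
      vertex 25.1 0.0 25.9
    endloop
  endfacet
  facet normal 0.0000 -1.0000 0.0000
    outer loop
      vertex 0.0 0.0 0.0
      vertex 25.1 0.0 25.9
      vertex 0.0 0.0 25.9
    endloop
  endfacet
  facet normal 0.0000 1.0000 0.0000
    outer loop
      vertex 25.1 10.0 25.9
      vertex 25.1 10.0 0.0
      vertex 0.0 10.0 0.0
    endloop
  endfacet
  facet normal 0.0000 1.0000 0.0000
    outer loop
      vertex 0.0 10.0 25.9
      vertex 25.1 10.0 25.9
      vertex 0.0 10.0 0.0
    endloop
  endfacet
  facet normal -1.0000 0.0000 0.0000
    outer loop
      vertex 0.0 10.0 25.9
      vertex 0.0 10.0 0.0
      vertex 0.0 0.0 0.0
    endloop
  endfacet
  facet normal -1.0000 0.0000 0.0000
    outer loop
      vertex 0.0 0.0 25.9
      vertex 0.0 10.0 25.9
      vertex 0.0 0.0 0.0
    endloop
  endfacet
  facet normal 1.0000 0.0000 0.0000
    outer loop
      vertex 25.1 0.0 0.0
      vertex 25.1 10.0 0.0
      vertex 25.1 10.0 25.9
    endloop
  endfacet
  facet normal 1.0000 0.0000 0.0000
    outer loop
      vertex 25.1 0.0 0.0
      vertex 25.1 10.0 25.9
      vertex 25.1 0.0 25.9
    endloop
  endfacet
endsolid part

The G0 Z moves step by Δz≈4.3 mm. Every layer's G1 loop is the same polygon, so the solid is a straight extrusion of it from z=0 to z≈25.9. Closing with flat bottom and top caps and triangulating gives 12 facets — a rectangular box, roughly 25.1 × 10 mm footprint and 25.9 mm tall.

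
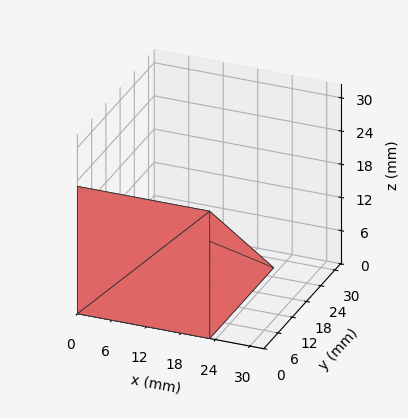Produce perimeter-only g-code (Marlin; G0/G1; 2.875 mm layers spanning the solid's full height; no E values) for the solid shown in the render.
Reading the render: the shape is a wedge (ramp): 23 × 27 mm base, rising to 23 mm along the y=0 edge and sloping linearly to z=0 at y=27 (dimensions read to the nearest mm from the axis ticks). For the g-code, the solid's height is divided into equal slices at the stated Δz and each level perimeter traced with G1 moves after a G0 lift.

; perimeter-only toolpath
G21 ; units = mm
G90 ; absolute positioning
G28 ; home
; layer 1
G0 Z2.875
G0 X0.000 Y0.000
G1 X23.000 Y0.000
G1 X23.000 Y23.625
G1 X0.000 Y23.625
G1 X0.000 Y0.000
; layer 2
G0 Z5.750
G0 X0.000 Y0.000
G1 X23.000 Y0.000
G1 X23.000 Y20.250
G1 X0.000 Y20.250
G1 X0.000 Y0.000
; layer 3
G0 Z8.625
G0 X0.000 Y0.000
G1 X23.000 Y0.000
G1 X23.000 Y16.875
G1 X0.000 Y16.875
G1 X0.000 Y0.000
; layer 4
G0 Z11.500
G0 X0.000 Y0.000
G1 X23.000 Y0.000
G1 X23.000 Y13.500
G1 X0.000 Y13.500
G1 X0.000 Y0.000
; layer 5
G0 Z14.375
G0 X0.000 Y0.000
G1 X23.000 Y0.000
G1 X23.000 Y10.125
G1 X0.000 Y10.125
G1 X0.000 Y0.000
; layer 6
G0 Z17.250
G0 X0.000 Y0.000
G1 X23.000 Y0.000
G1 X23.000 Y6.750
G1 X0.000 Y6.750
G1 X0.000 Y0.000
; layer 7
G0 Z20.125
G0 X0.000 Y0.000
G1 X23.000 Y0.000
G1 X23.000 Y3.375
G1 X0.000 Y3.375
G1 X0.000 Y0.000
M2 ; end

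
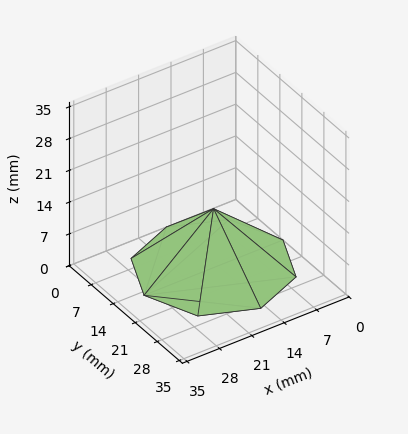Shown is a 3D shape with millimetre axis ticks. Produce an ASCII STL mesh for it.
Reading the render: the shape is a regular 8-sided pyramid, base circumscribed radius ≈ 15 mm, apex at z ≈ 13 mm (dimensions read to the nearest mm from the axis ticks). For the STL, each face is triangulated and given an outward normal.

solid part
  facet normal 0.0000 0.0000 -1.0000
    outer loop
      vertex 15.00 30.00 0.00
      vertex 25.61 25.61 0.00
      vertex 30.00 15.00 0.00
    endloop
  endfacet
  facet normal 0.0000 0.0000 -1.0000
    outer loop
      vertex 4.39 25.61 0.00
      vertex 15.00 30.00 0.00
      vertex 30.00 15.00 0.00
    endloop
  endfacet
  facet normal 0.0000 0.0000 -1.0000
    outer loop
      vertex 0.00 15.00 0.00
      vertex 4.39 25.61 0.00
      vertex 30.00 15.00 0.00
    endloop
  endfacet
  facet normal 0.0000 0.0000 -1.0000
    outer loop
      vertex 4.39 4.39 0.00
      vertex 0.00 15.00 0.00
      vertex 30.00 15.00 0.00
    endloop
  endfacet
  facet normal 0.0000 0.0000 -1.0000
    outer loop
      vertex 15.00 0.00 0.00
      vertex 4.39 4.39 0.00
      vertex 30.00 15.00 0.00
    endloop
  endfacet
  facet normal 0.0000 0.0000 -1.0000
    outer loop
      vertex 25.61 4.39 0.00
      vertex 15.00 0.00 0.00
      vertex 30.00 15.00 0.00
    endloop
  endfacet
  facet normal 0.6321 0.2616 0.7294
    outer loop
      vertex 30.00 15.00 0.00
      vertex 25.61 25.61 0.00
      vertex 15.00 15.00 13.00
    endloop
  endfacet
  facet normal 0.2616 0.6321 0.7294
    outer loop
      vertex 25.61 25.61 0.00
      vertex 15.00 30.00 0.00
      vertex 15.00 15.00 13.00
    endloop
  endfacet
  facet normal -0.2616 0.6321 0.7294
    outer loop
      vertex 15.00 30.00 0.00
      vertex 4.39 25.61 0.00
      vertex 15.00 15.00 13.00
    endloop
  endfacet
  facet normal -0.6321 0.2616 0.7294
    outer loop
      vertex 4.39 25.61 0.00
      vertex 0.00 15.00 0.00
      vertex 15.00 15.00 13.00
    endloop
  endfacet
  facet normal -0.6321 -0.2616 0.7294
    outer loop
      vertex 0.00 15.00 0.00
      vertex 4.39 4.39 0.00
      vertex 15.00 15.00 13.00
    endloop
  endfacet
  facet normal -0.2616 -0.6321 0.7294
    outer loop
      vertex 4.39 4.39 0.00
      vertex 15.00 0.00 0.00
      vertex 15.00 15.00 13.00
    endloop
  endfacet
  facet normal 0.2616 -0.6321 0.7294
    outer loop
      vertex 15.00 0.00 0.00
      vertex 25.61 4.39 0.00
      vertex 15.00 15.00 13.00
    endloop
  endfacet
  facet normal 0.6321 -0.2616 0.7294
    outer loop
      vertex 25.61 4.39 0.00
      vertex 30.00 15.00 0.00
      vertex 15.00 15.00 13.00
    endloop
  endfacet
endsolid part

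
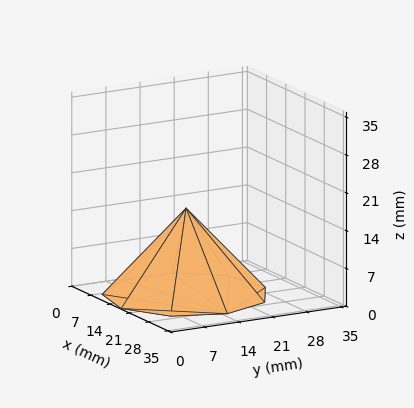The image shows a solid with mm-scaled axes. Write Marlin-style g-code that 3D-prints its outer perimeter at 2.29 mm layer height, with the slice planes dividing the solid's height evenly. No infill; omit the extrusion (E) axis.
Reading the render: the shape is a regular 9-sided pyramid, base circumscribed radius ≈ 15 mm, apex at z ≈ 16 mm (dimensions read to the nearest mm from the axis ticks). For the g-code, the solid's height is divided into equal slices at the stated Δz and each level perimeter traced with G1 moves after a G0 lift.

; perimeter-only toolpath
G21 ; units = mm
G90 ; absolute positioning
G28 ; home
; layer 1
G0 Z2.29
G0 X27.86 Y15.00
G1 X24.85 Y23.26
G1 X17.23 Y27.66
G1 X8.57 Y26.13
G1 X2.91 Y19.40
G1 X2.91 Y10.60
G1 X8.57 Y3.87
G1 X17.23 Y2.34
G1 X24.85 Y6.74
G1 X27.86 Y15.00
; layer 2
G0 Z4.57
G0 X25.71 Y15.00
G1 X23.21 Y21.89
G1 X16.86 Y25.55
G1 X9.64 Y24.28
G1 X4.93 Y18.66
G1 X4.93 Y11.34
G1 X9.64 Y5.72
G1 X16.86 Y4.45
G1 X23.21 Y8.11
G1 X25.71 Y15.00
; layer 3
G0 Z6.86
G0 X23.57 Y15.00
G1 X21.57 Y20.51
G1 X16.49 Y23.44
G1 X10.71 Y22.42
G1 X6.94 Y17.93
G1 X6.94 Y12.07
G1 X10.71 Y7.58
G1 X16.49 Y6.56
G1 X21.57 Y9.49
G1 X23.57 Y15.00
; layer 4
G0 Z9.14
G0 X21.43 Y15.00
G1 X19.92 Y19.13
G1 X16.11 Y21.33
G1 X11.79 Y20.57
G1 X8.96 Y17.20
G1 X8.96 Y12.80
G1 X11.79 Y9.43
G1 X16.11 Y8.67
G1 X19.92 Y10.87
G1 X21.43 Y15.00
; layer 5
G0 Z11.43
G0 X19.29 Y15.00
G1 X18.28 Y17.75
G1 X15.74 Y19.22
G1 X12.86 Y18.71
G1 X10.97 Y16.47
G1 X10.97 Y13.53
G1 X12.86 Y11.29
G1 X15.74 Y10.78
G1 X18.28 Y12.25
G1 X19.29 Y15.00
; layer 6
G0 Z13.71
G0 X17.14 Y15.00
G1 X16.64 Y16.38
G1 X15.37 Y17.11
G1 X13.93 Y16.86
G1 X12.99 Y15.73
G1 X12.99 Y14.27
G1 X13.93 Y13.14
G1 X15.37 Y12.89
G1 X16.64 Y13.62
G1 X17.14 Y15.00
M2 ; end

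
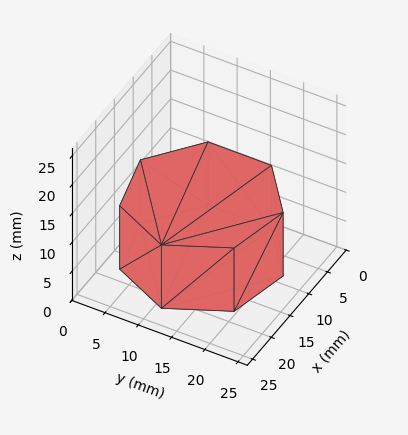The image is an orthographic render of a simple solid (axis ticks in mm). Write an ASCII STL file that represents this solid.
Reading the render: the shape is a regular 7-sided prism (a cylinder approximated with 7 flat sides), circumscribed radius ≈ 11 mm, height ≈ 11 mm (dimensions read to the nearest mm from the axis ticks). For the STL, each face is triangulated and given an outward normal.

solid part
  facet normal 0.0000 0.0000 -1.0000
    outer loop
      vertex 8.552 21.724 0.000
      vertex 17.858 19.600 0.000
      vertex 22.000 11.000 0.000
    endloop
  endfacet
  facet normal 0.0000 0.0000 -1.0000
    outer loop
      vertex 1.089 15.773 0.000
      vertex 8.552 21.724 0.000
      vertex 22.000 11.000 0.000
    endloop
  endfacet
  facet normal 0.0000 0.0000 -1.0000
    outer loop
      vertex 1.089 6.227 0.000
      vertex 1.089 15.773 0.000
      vertex 22.000 11.000 0.000
    endloop
  endfacet
  facet normal 0.0000 0.0000 -1.0000
    outer loop
      vertex 8.552 0.276 0.000
      vertex 1.089 6.227 0.000
      vertex 22.000 11.000 0.000
    endloop
  endfacet
  facet normal 0.0000 0.0000 -1.0000
    outer loop
      vertex 17.858 2.400 0.000
      vertex 8.552 0.276 0.000
      vertex 22.000 11.000 0.000
    endloop
  endfacet
  facet normal 0.0000 0.0000 1.0000
    outer loop
      vertex 22.000 11.000 11.000
      vertex 17.858 19.600 11.000
      vertex 8.552 21.724 11.000
    endloop
  endfacet
  facet normal 0.0000 0.0000 1.0000
    outer loop
      vertex 22.000 11.000 11.000
      vertex 8.552 21.724 11.000
      vertex 1.089 15.773 11.000
    endloop
  endfacet
  facet normal 0.0000 0.0000 1.0000
    outer loop
      vertex 22.000 11.000 11.000
      vertex 1.089 15.773 11.000
      vertex 1.089 6.227 11.000
    endloop
  endfacet
  facet normal 0.0000 0.0000 1.0000
    outer loop
      vertex 22.000 11.000 11.000
      vertex 1.089 6.227 11.000
      vertex 8.552 0.276 11.000
    endloop
  endfacet
  facet normal 0.0000 0.0000 1.0000
    outer loop
      vertex 22.000 11.000 11.000
      vertex 8.552 0.276 11.000
      vertex 17.858 2.400 11.000
    endloop
  endfacet
  facet normal 0.9010 0.4339 0.0000
    outer loop
      vertex 22.000 11.000 0.000
      vertex 17.858 19.600 0.000
      vertex 17.858 19.600 11.000
    endloop
  endfacet
  facet normal 0.9010 0.4339 0.0000
    outer loop
      vertex 22.000 11.000 0.000
      vertex 17.858 19.600 11.000
      vertex 22.000 11.000 11.000
    endloop
  endfacet
  facet normal 0.2225 0.9749 0.0000
    outer loop
      vertex 17.858 19.600 0.000
      vertex 8.552 21.724 0.000
      vertex 8.552 21.724 11.000
    endloop
  endfacet
  facet normal 0.2225 0.9749 0.0000
    outer loop
      vertex 17.858 19.600 0.000
      vertex 8.552 21.724 11.000
      vertex 17.858 19.600 11.000
    endloop
  endfacet
  facet normal -0.6235 0.7819 0.0000
    outer loop
      vertex 8.552 21.724 0.000
      vertex 1.089 15.773 0.000
      vertex 1.089 15.773 11.000
    endloop
  endfacet
  facet normal -0.6235 0.7819 0.0000
    outer loop
      vertex 8.552 21.724 0.000
      vertex 1.089 15.773 11.000
      vertex 8.552 21.724 11.000
    endloop
  endfacet
  facet normal -1.0000 0.0000 0.0000
    outer loop
      vertex 1.089 15.773 0.000
      vertex 1.089 6.227 0.000
      vertex 1.089 6.227 11.000
    endloop
  endfacet
  facet normal -1.0000 0.0000 0.0000
    outer loop
      vertex 1.089 15.773 0.000
      vertex 1.089 6.227 11.000
      vertex 1.089 15.773 11.000
    endloop
  endfacet
  facet normal -0.6235 -0.7819 0.0000
    outer loop
      vertex 1.089 6.227 0.000
      vertex 8.552 0.276 0.000
      vertex 8.552 0.276 11.000
    endloop
  endfacet
  facet normal -0.6235 -0.7819 0.0000
    outer loop
      vertex 1.089 6.227 0.000
      vertex 8.552 0.276 11.000
      vertex 1.089 6.227 11.000
    endloop
  endfacet
  facet normal 0.2225 -0.9749 0.0000
    outer loop
      vertex 8.552 0.276 0.000
      vertex 17.858 2.400 0.000
      vertex 17.858 2.400 11.000
    endloop
  endfacet
  facet normal 0.2225 -0.9749 0.0000
    outer loop
      vertex 8.552 0.276 0.000
      vertex 17.858 2.400 11.000
      vertex 8.552 0.276 11.000
    endloop
  endfacet
  facet normal 0.9010 -0.4339 0.0000
    outer loop
      vertex 17.858 2.400 0.000
      vertex 22.000 11.000 0.000
      vertex 22.000 11.000 11.000
    endloop
  endfacet
  facet normal 0.9010 -0.4339 0.0000
    outer loop
      vertex 17.858 2.400 0.000
      vertex 22.000 11.000 11.000
      vertex 17.858 2.400 11.000
    endloop
  endfacet
endsolid part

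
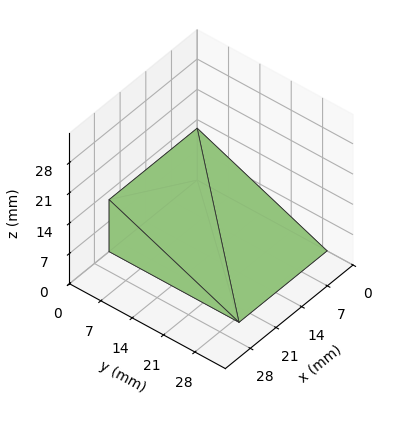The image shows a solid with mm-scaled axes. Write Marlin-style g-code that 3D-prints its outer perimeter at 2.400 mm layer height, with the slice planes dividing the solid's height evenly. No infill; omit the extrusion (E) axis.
Reading the render: the shape is a wedge (ramp): 24 × 29 mm base, rising to 12 mm along the y=0 edge and sloping linearly to z=0 at y=29 (dimensions read to the nearest mm from the axis ticks). For the g-code, the solid's height is divided into equal slices at the stated Δz and each level perimeter traced with G1 moves after a G0 lift.

; perimeter-only toolpath
G21 ; units = mm
G90 ; absolute positioning
G28 ; home
; layer 1
G0 Z2.400
G0 X0.000 Y0.000
G1 X24.000 Y0.000
G1 X24.000 Y23.200
G1 X0.000 Y23.200
G1 X0.000 Y0.000
; layer 2
G0 Z4.800
G0 X0.000 Y0.000
G1 X24.000 Y0.000
G1 X24.000 Y17.400
G1 X0.000 Y17.400
G1 X0.000 Y0.000
; layer 3
G0 Z7.200
G0 X0.000 Y0.000
G1 X24.000 Y0.000
G1 X24.000 Y11.600
G1 X0.000 Y11.600
G1 X0.000 Y0.000
; layer 4
G0 Z9.600
G0 X0.000 Y0.000
G1 X24.000 Y0.000
G1 X24.000 Y5.800
G1 X0.000 Y5.800
G1 X0.000 Y0.000
M2 ; end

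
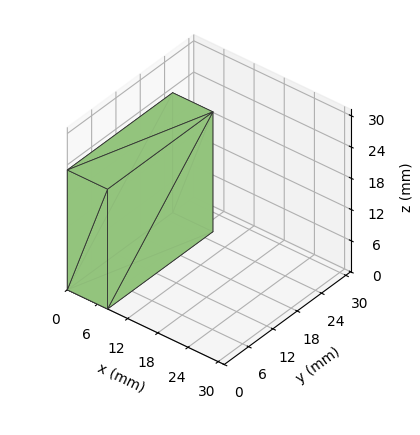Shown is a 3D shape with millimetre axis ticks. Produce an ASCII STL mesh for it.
Reading the render: the shape is a rectangular box, roughly 8 × 26 mm footprint and 23 mm tall (dimensions read to the nearest mm from the axis ticks). For the STL, each face is triangulated and given an outward normal.

solid part
  facet normal 0.0000 0.0000 -1.0000
    outer loop
      vertex 8.000 26.000 0.000
      vertex 8.000 0.000 0.000
      vertex 0.000 0.000 0.000
    endloop
  endfacet
  facet normal 0.0000 0.0000 -1.0000
    outer loop
      vertex 0.000 26.000 0.000
      vertex 8.000 26.000 0.000
      vertex 0.000 0.000 0.000
    endloop
  endfacet
  facet normal 0.0000 0.0000 1.0000
    outer loop
      vertex 0.000 0.000 23.000
      vertex 8.000 0.000 23.000
      vertex 8.000 26.000 23.000
    endloop
  endfacet
  facet normal 0.0000 0.0000 1.0000
    outer loop
      vertex 0.000 0.000 23.000
      vertex 8.000 26.000 23.000
      vertex 0.000 26.000 23.000
    endloop
  endfacet
  facet normal 0.0000 -1.0000 0.0000
    outer loop
      vertex 0.000 0.000 0.000
      vertex 8.000 0.000 0.000
      vertex 8.000 0.000 23.000
    endloop
  endfacet
  facet normal 0.0000 -1.0000 0.0000
    outer loop
      vertex 0.000 0.000 0.000
      vertex 8.000 0.000 23.000
      vertex 0.000 0.000 23.000
    endloop
  endfacet
  facet normal 0.0000 1.0000 0.0000
    outer loop
      vertex 8.000 26.000 23.000
      vertex 8.000 26.000 0.000
      vertex 0.000 26.000 0.000
    endloop
  endfacet
  facet normal 0.0000 1.0000 0.0000
    outer loop
      vertex 0.000 26.000 23.000
      vertex 8.000 26.000 23.000
      vertex 0.000 26.000 0.000
    endloop
  endfacet
  facet normal -1.0000 0.0000 0.0000
    outer loop
      vertex 0.000 26.000 23.000
      vertex 0.000 26.000 0.000
      vertex 0.000 0.000 0.000
    endloop
  endfacet
  facet normal -1.0000 0.0000 0.0000
    outer loop
      vertex 0.000 0.000 23.000
      vertex 0.000 26.000 23.000
      vertex 0.000 0.000 0.000
    endloop
  endfacet
  facet normal 1.0000 0.0000 0.0000
    outer loop
      vertex 8.000 0.000 0.000
      vertex 8.000 26.000 0.000
      vertex 8.000 26.000 23.000
    endloop
  endfacet
  facet normal 1.0000 0.0000 0.0000
    outer loop
      vertex 8.000 0.000 0.000
      vertex 8.000 26.000 23.000
      vertex 8.000 0.000 23.000
    endloop
  endfacet
endsolid part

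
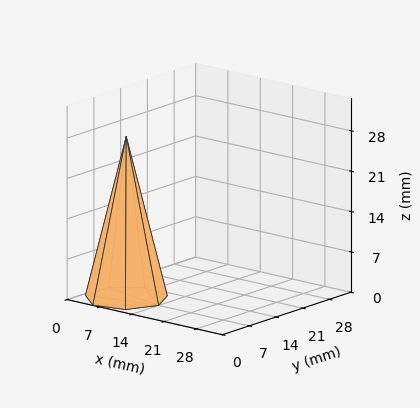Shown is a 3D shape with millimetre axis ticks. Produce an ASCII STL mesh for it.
Reading the render: the shape is a regular 7-sided pyramid, base circumscribed radius ≈ 7 mm, apex at z ≈ 28 mm (dimensions read to the nearest mm from the axis ticks). For the STL, each face is triangulated and given an outward normal.

solid part
  facet normal 0.0000 0.0000 -1.0000
    outer loop
      vertex 5.44 13.82 0.00
      vertex 11.36 12.47 0.00
      vertex 14.00 7.00 0.00
    endloop
  endfacet
  facet normal 0.0000 0.0000 -1.0000
    outer loop
      vertex 0.69 10.04 0.00
      vertex 5.44 13.82 0.00
      vertex 14.00 7.00 0.00
    endloop
  endfacet
  facet normal 0.0000 0.0000 -1.0000
    outer loop
      vertex 0.69 3.96 0.00
      vertex 0.69 10.04 0.00
      vertex 14.00 7.00 0.00
    endloop
  endfacet
  facet normal 0.0000 0.0000 -1.0000
    outer loop
      vertex 5.44 0.18 0.00
      vertex 0.69 3.96 0.00
      vertex 14.00 7.00 0.00
    endloop
  endfacet
  facet normal 0.0000 0.0000 -1.0000
    outer loop
      vertex 11.36 1.53 0.00
      vertex 5.44 0.18 0.00
      vertex 14.00 7.00 0.00
    endloop
  endfacet
  facet normal 0.8786 0.4240 0.2197
    outer loop
      vertex 14.00 7.00 0.00
      vertex 11.36 12.47 0.00
      vertex 7.00 7.00 28.00
    endloop
  endfacet
  facet normal 0.2169 0.9512 0.2196
    outer loop
      vertex 11.36 12.47 0.00
      vertex 5.44 13.82 0.00
      vertex 7.00 7.00 28.00
    endloop
  endfacet
  facet normal -0.6075 0.7633 0.2198
    outer loop
      vertex 5.44 13.82 0.00
      vertex 0.69 10.04 0.00
      vertex 7.00 7.00 28.00
    endloop
  endfacet
  facet normal -0.9755 0.0000 0.2198
    outer loop
      vertex 0.69 10.04 0.00
      vertex 0.69 3.96 0.00
      vertex 7.00 7.00 28.00
    endloop
  endfacet
  facet normal -0.6075 -0.7633 0.2198
    outer loop
      vertex 0.69 3.96 0.00
      vertex 5.44 0.18 0.00
      vertex 7.00 7.00 28.00
    endloop
  endfacet
  facet normal 0.2169 -0.9512 0.2196
    outer loop
      vertex 5.44 0.18 0.00
      vertex 11.36 1.53 0.00
      vertex 7.00 7.00 28.00
    endloop
  endfacet
  facet normal 0.8786 -0.4240 0.2197
    outer loop
      vertex 11.36 1.53 0.00
      vertex 14.00 7.00 0.00
      vertex 7.00 7.00 28.00
    endloop
  endfacet
endsolid part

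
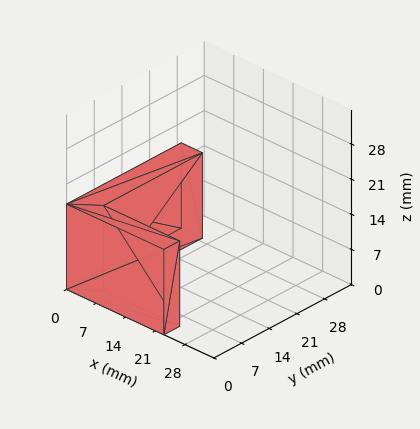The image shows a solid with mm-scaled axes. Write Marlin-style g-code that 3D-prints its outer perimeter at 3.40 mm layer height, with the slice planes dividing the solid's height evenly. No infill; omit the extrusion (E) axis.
Reading the render: the shape is an L-shaped prism: outer 23 × 29 mm, arm thicknesses ≈ 4 mm (horizontal) and 5 mm (vertical), extruded 17 mm in z (dimensions read to the nearest mm from the axis ticks). For the g-code, the solid's height is divided into equal slices at the stated Δz and each level perimeter traced with G1 moves after a G0 lift.

; perimeter-only toolpath
G21 ; units = mm
G90 ; absolute positioning
G28 ; home
; layer 1
G0 Z3.40
G0 X0.00 Y0.00
G1 X23.00 Y0.00
G1 X23.00 Y4.00
G1 X5.00 Y4.00
G1 X5.00 Y29.00
G1 X0.00 Y29.00
G1 X0.00 Y0.00
; layer 2
G0 Z6.80
G0 X0.00 Y0.00
G1 X23.00 Y0.00
G1 X23.00 Y4.00
G1 X5.00 Y4.00
G1 X5.00 Y29.00
G1 X0.00 Y29.00
G1 X0.00 Y0.00
; layer 3
G0 Z10.20
G0 X0.00 Y0.00
G1 X23.00 Y0.00
G1 X23.00 Y4.00
G1 X5.00 Y4.00
G1 X5.00 Y29.00
G1 X0.00 Y29.00
G1 X0.00 Y0.00
; layer 4
G0 Z13.60
G0 X0.00 Y0.00
G1 X23.00 Y0.00
G1 X23.00 Y4.00
G1 X5.00 Y4.00
G1 X5.00 Y29.00
G1 X0.00 Y29.00
G1 X0.00 Y0.00
; layer 5
G0 Z17.00
G0 X0.00 Y0.00
G1 X23.00 Y0.00
G1 X23.00 Y4.00
G1 X5.00 Y4.00
G1 X5.00 Y29.00
G1 X0.00 Y29.00
G1 X0.00 Y0.00
M2 ; end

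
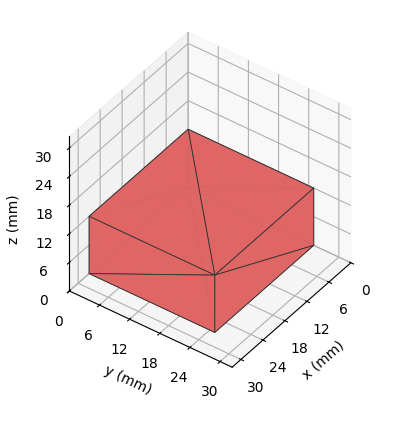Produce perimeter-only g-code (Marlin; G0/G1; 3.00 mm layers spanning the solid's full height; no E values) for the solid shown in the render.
Reading the render: the shape is a rectangular box, roughly 27 × 25 mm footprint and 12 mm tall (dimensions read to the nearest mm from the axis ticks). For the g-code, the solid's height is divided into equal slices at the stated Δz and each level perimeter traced with G1 moves after a G0 lift.

; perimeter-only toolpath
G21 ; units = mm
G90 ; absolute positioning
G28 ; home
; layer 1
G0 Z3.00
G0 X0.00 Y0.00
G1 X27.00 Y0.00
G1 X27.00 Y25.00
G1 X0.00 Y25.00
G1 X0.00 Y0.00
; layer 2
G0 Z6.00
G0 X0.00 Y0.00
G1 X27.00 Y0.00
G1 X27.00 Y25.00
G1 X0.00 Y25.00
G1 X0.00 Y0.00
; layer 3
G0 Z9.00
G0 X0.00 Y0.00
G1 X27.00 Y0.00
G1 X27.00 Y25.00
G1 X0.00 Y25.00
G1 X0.00 Y0.00
; layer 4
G0 Z12.00
G0 X0.00 Y0.00
G1 X27.00 Y0.00
G1 X27.00 Y25.00
G1 X0.00 Y25.00
G1 X0.00 Y0.00
M2 ; end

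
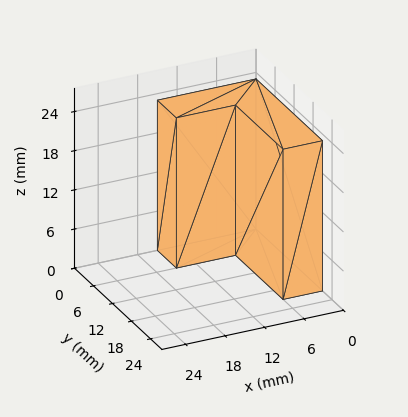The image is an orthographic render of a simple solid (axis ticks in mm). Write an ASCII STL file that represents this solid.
Reading the render: the shape is an L-shaped prism: outer 15 × 21 mm, arm thicknesses ≈ 6 mm (horizontal) and 6 mm (vertical), extruded 23 mm in z (dimensions read to the nearest mm from the axis ticks). For the STL, each face is triangulated and given an outward normal.

solid part
  facet normal 0.0000 0.0000 -1.0000
    outer loop
      vertex 15.00 6.00 0.00
      vertex 15.00 0.00 0.00
      vertex 0.00 0.00 0.00
    endloop
  endfacet
  facet normal 0.0000 0.0000 -1.0000
    outer loop
      vertex 6.00 6.00 0.00
      vertex 15.00 6.00 0.00
      vertex 0.00 0.00 0.00
    endloop
  endfacet
  facet normal 0.0000 0.0000 -1.0000
    outer loop
      vertex 6.00 21.00 0.00
      vertex 6.00 6.00 0.00
      vertex 0.00 0.00 0.00
    endloop
  endfacet
  facet normal 0.0000 0.0000 -1.0000
    outer loop
      vertex 0.00 21.00 0.00
      vertex 6.00 21.00 0.00
      vertex 0.00 0.00 0.00
    endloop
  endfacet
  facet normal 0.0000 0.0000 1.0000
    outer loop
      vertex 0.00 0.00 23.00
      vertex 15.00 0.00 23.00
      vertex 15.00 6.00 23.00
    endloop
  endfacet
  facet normal 0.0000 0.0000 1.0000
    outer loop
      vertex 0.00 0.00 23.00
      vertex 15.00 6.00 23.00
      vertex 6.00 6.00 23.00
    endloop
  endfacet
  facet normal 0.0000 0.0000 1.0000
    outer loop
      vertex 0.00 0.00 23.00
      vertex 6.00 6.00 23.00
      vertex 6.00 21.00 23.00
    endloop
  endfacet
  facet normal 0.0000 0.0000 1.0000
    outer loop
      vertex 0.00 0.00 23.00
      vertex 6.00 21.00 23.00
      vertex 0.00 21.00 23.00
    endloop
  endfacet
  facet normal 0.0000 -1.0000 0.0000
    outer loop
      vertex 0.00 0.00 0.00
      vertex 15.00 0.00 0.00
      vertex 15.00 0.00 23.00
    endloop
  endfacet
  facet normal 0.0000 -1.0000 0.0000
    outer loop
      vertex 0.00 0.00 0.00
      vertex 15.00 0.00 23.00
      vertex 0.00 0.00 23.00
    endloop
  endfacet
  facet normal 1.0000 0.0000 0.0000
    outer loop
      vertex 15.00 0.00 0.00
      vertex 15.00 6.00 0.00
      vertex 15.00 6.00 23.00
    endloop
  endfacet
  facet normal 1.0000 0.0000 0.0000
    outer loop
      vertex 15.00 0.00 0.00
      vertex 15.00 6.00 23.00
      vertex 15.00 0.00 23.00
    endloop
  endfacet
  facet normal 0.0000 1.0000 0.0000
    outer loop
      vertex 15.00 6.00 0.00
      vertex 6.00 6.00 0.00
      vertex 6.00 6.00 23.00
    endloop
  endfacet
  facet normal 0.0000 1.0000 0.0000
    outer loop
      vertex 15.00 6.00 0.00
      vertex 6.00 6.00 23.00
      vertex 15.00 6.00 23.00
    endloop
  endfacet
  facet normal 1.0000 0.0000 0.0000
    outer loop
      vertex 6.00 6.00 0.00
      vertex 6.00 21.00 0.00
      vertex 6.00 21.00 23.00
    endloop
  endfacet
  facet normal 1.0000 0.0000 0.0000
    outer loop
      vertex 6.00 6.00 0.00
      vertex 6.00 21.00 23.00
      vertex 6.00 6.00 23.00
    endloop
  endfacet
  facet normal 0.0000 1.0000 0.0000
    outer loop
      vertex 6.00 21.00 0.00
      vertex 0.00 21.00 0.00
      vertex 0.00 21.00 23.00
    endloop
  endfacet
  facet normal 0.0000 1.0000 0.0000
    outer loop
      vertex 6.00 21.00 0.00
      vertex 0.00 21.00 23.00
      vertex 6.00 21.00 23.00
    endloop
  endfacet
  facet normal -1.0000 0.0000 0.0000
    outer loop
      vertex 0.00 21.00 0.00
      vertex 0.00 0.00 0.00
      vertex 0.00 0.00 23.00
    endloop
  endfacet
  facet normal -1.0000 0.0000 0.0000
    outer loop
      vertex 0.00 21.00 0.00
      vertex 0.00 0.00 23.00
      vertex 0.00 21.00 23.00
    endloop
  endfacet
endsolid part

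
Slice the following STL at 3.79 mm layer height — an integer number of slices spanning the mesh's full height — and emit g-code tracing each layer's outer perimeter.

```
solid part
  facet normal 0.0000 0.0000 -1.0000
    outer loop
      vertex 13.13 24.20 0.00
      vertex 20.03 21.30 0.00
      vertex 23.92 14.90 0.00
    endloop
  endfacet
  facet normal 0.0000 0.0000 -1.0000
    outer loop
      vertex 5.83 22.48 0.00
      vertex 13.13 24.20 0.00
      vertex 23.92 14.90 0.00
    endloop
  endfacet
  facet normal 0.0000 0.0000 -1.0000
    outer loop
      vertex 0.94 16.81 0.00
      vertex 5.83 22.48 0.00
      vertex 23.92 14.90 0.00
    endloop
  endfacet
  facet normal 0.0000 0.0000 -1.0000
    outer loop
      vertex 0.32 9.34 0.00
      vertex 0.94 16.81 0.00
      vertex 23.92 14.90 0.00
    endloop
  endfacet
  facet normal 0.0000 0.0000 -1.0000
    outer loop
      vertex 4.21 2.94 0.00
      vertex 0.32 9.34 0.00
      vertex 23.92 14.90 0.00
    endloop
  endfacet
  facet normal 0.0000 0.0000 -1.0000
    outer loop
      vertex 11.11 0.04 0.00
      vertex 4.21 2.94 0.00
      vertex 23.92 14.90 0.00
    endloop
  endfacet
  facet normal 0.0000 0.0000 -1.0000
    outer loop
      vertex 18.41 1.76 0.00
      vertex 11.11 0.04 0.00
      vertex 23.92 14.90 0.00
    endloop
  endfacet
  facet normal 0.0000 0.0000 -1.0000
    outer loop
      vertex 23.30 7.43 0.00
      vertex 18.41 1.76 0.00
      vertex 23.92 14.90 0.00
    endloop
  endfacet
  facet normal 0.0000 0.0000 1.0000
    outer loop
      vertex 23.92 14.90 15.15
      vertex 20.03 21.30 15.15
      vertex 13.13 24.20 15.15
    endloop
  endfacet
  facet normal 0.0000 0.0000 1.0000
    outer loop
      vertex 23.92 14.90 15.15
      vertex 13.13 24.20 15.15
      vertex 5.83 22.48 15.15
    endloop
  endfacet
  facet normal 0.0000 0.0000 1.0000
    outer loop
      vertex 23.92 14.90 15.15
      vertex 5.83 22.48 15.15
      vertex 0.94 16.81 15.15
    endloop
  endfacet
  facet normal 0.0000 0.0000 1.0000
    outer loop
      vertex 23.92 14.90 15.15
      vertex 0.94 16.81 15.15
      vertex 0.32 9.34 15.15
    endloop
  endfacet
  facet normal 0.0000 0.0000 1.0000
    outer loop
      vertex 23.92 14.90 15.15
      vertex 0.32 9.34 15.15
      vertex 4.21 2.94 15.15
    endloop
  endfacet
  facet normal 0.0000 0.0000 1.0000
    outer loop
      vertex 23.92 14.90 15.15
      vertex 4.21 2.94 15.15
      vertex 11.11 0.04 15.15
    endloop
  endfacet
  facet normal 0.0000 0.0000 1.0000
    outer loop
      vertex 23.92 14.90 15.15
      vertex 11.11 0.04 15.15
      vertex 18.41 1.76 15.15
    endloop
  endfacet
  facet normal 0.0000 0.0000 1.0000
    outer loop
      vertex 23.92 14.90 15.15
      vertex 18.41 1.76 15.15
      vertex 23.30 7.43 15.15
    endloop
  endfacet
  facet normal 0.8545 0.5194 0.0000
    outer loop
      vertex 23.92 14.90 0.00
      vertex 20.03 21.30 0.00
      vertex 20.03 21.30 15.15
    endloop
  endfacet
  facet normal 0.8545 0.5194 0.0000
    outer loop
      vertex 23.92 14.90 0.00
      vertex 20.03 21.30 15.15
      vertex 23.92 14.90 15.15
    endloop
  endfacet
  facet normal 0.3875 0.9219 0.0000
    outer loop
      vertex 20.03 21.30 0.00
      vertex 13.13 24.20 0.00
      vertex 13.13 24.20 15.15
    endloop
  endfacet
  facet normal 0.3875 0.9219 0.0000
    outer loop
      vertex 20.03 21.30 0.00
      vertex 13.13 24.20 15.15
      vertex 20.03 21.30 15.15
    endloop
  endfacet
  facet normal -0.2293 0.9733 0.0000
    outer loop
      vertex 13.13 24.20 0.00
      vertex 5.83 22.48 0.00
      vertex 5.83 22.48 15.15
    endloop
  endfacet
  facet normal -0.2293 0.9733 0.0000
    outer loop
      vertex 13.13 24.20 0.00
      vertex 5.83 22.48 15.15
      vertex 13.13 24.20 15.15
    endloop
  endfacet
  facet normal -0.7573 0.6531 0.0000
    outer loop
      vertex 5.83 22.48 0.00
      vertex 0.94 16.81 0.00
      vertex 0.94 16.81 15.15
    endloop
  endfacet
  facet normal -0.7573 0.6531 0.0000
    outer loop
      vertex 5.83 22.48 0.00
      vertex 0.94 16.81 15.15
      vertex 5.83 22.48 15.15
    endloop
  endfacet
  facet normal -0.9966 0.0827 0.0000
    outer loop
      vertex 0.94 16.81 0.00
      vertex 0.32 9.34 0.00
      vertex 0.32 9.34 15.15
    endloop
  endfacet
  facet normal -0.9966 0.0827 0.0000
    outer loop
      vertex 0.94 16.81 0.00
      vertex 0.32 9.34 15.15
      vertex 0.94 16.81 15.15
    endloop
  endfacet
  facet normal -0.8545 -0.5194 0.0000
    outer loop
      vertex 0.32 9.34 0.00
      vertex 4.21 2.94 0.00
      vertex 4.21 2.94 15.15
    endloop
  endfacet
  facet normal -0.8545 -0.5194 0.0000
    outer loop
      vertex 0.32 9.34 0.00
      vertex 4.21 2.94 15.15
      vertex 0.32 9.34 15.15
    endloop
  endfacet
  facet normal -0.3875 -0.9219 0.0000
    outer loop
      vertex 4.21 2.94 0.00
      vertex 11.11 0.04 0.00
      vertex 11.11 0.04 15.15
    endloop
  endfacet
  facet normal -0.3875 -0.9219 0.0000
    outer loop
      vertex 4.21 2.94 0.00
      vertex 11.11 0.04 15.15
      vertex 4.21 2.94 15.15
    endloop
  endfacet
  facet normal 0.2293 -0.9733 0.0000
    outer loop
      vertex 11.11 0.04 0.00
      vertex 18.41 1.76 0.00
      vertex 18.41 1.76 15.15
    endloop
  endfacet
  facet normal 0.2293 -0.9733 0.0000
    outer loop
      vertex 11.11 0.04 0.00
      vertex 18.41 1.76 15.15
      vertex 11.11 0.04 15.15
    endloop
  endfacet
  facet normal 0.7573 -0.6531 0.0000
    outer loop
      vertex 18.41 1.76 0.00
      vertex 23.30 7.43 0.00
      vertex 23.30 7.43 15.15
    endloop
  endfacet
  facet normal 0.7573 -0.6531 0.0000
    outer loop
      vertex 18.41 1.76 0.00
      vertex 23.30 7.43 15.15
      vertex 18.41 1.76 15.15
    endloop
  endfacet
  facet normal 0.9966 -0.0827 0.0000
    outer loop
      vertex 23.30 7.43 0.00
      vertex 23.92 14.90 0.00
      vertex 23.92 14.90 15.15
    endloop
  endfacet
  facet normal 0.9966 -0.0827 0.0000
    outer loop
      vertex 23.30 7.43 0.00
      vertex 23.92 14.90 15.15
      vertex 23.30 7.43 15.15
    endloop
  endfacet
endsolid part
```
; perimeter-only toolpath
G21 ; units = mm
G90 ; absolute positioning
G28 ; home
; layer 1
G0 Z3.79
G0 X23.92 Y14.90
G1 X20.03 Y21.30
G1 X13.13 Y24.20
G1 X5.83 Y22.48
G1 X0.94 Y16.81
G1 X0.32 Y9.34
G1 X4.21 Y2.94
G1 X11.11 Y0.04
G1 X18.41 Y1.76
G1 X23.30 Y7.43
G1 X23.92 Y14.90
; layer 2
G0 Z7.58
G0 X23.92 Y14.90
G1 X20.03 Y21.30
G1 X13.13 Y24.20
G1 X5.83 Y22.48
G1 X0.94 Y16.81
G1 X0.32 Y9.34
G1 X4.21 Y2.94
G1 X11.11 Y0.04
G1 X18.41 Y1.76
G1 X23.30 Y7.43
G1 X23.92 Y14.90
; layer 3
G0 Z11.36
G0 X23.92 Y14.90
G1 X20.03 Y21.30
G1 X13.13 Y24.20
G1 X5.83 Y22.48
G1 X0.94 Y16.81
G1 X0.32 Y9.34
G1 X4.21 Y2.94
G1 X11.11 Y0.04
G1 X18.41 Y1.76
G1 X23.30 Y7.43
G1 X23.92 Y14.90
; layer 4
G0 Z15.15
G0 X23.92 Y14.90
G1 X20.03 Y21.30
G1 X13.13 Y24.20
G1 X5.83 Y22.48
G1 X0.94 Y16.81
G1 X0.32 Y9.34
G1 X4.21 Y2.94
G1 X11.11 Y0.04
G1 X18.41 Y1.76
G1 X23.30 Y7.43
G1 X23.92 Y14.90
M2 ; end

The solid is a regular 10-sided prism (a cylinder approximated with 10 flat sides), circumscribed radius ≈ 12.1 mm, height ≈ 15.2 mm. Slicing at Δz = 3.79 mm — 4 equal slices spanning the solid's height, so layer i sits at z = i·h/4 — gives 4 non-empty perimeters. Each is a 10-segment closed polygon; G0 lifts to the layer z and rapids to the start vertex, then G1 traces the edges.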